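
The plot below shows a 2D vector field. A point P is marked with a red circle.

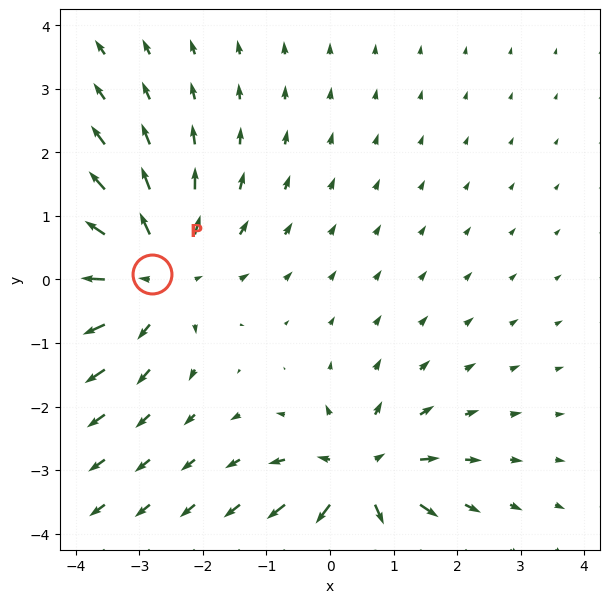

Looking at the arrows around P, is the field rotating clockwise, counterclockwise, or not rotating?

not rotating

Near P at (-2.8, 0.1) the arrows show no circulation. The curl there is ≈0.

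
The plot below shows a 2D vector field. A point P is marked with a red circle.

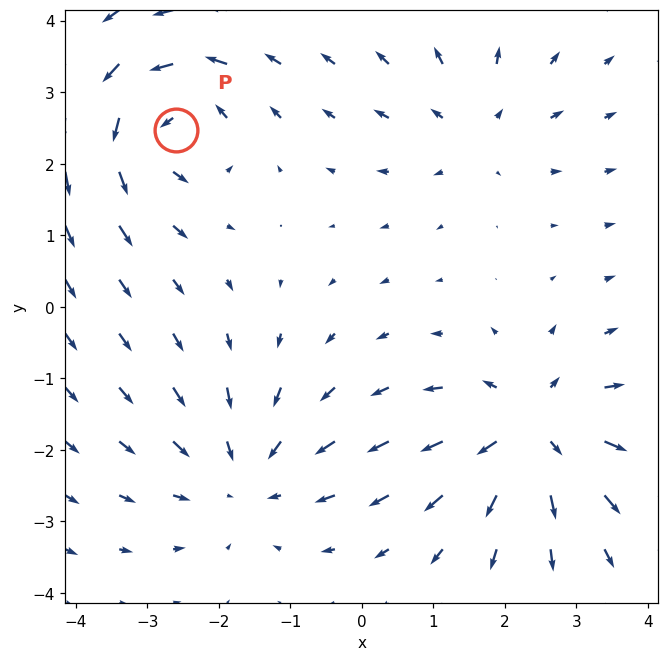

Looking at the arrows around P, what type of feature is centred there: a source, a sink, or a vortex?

At P (-2.6, 2.5) the arrows circulate counterclockwise. Divergence ≈0, curl about +6 — near-zero divergence with nonzero curl is a vortex.

vortex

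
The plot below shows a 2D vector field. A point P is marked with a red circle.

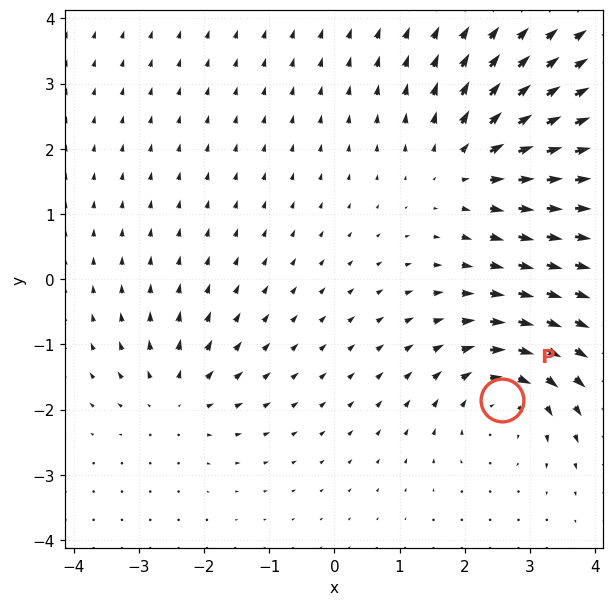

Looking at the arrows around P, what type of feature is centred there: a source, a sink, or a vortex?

At P (2.6, -1.8) the arrows circulate clockwise. Divergence ≈0, curl about -5 — near-zero divergence with nonzero curl is a vortex.

vortex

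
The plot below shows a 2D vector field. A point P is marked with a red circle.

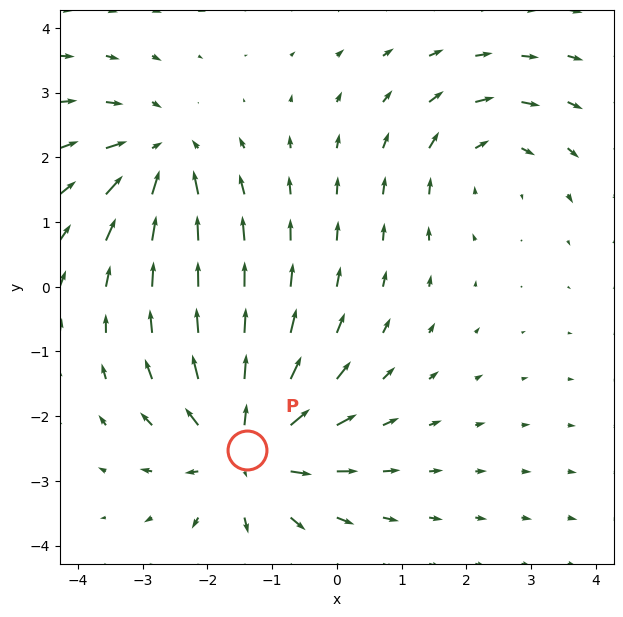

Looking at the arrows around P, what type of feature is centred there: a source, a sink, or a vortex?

At P (-1.4, -2.5) the arrows spread outward. Divergence about +4, curl ≈0 — positive divergence with near-zero curl is a source.

source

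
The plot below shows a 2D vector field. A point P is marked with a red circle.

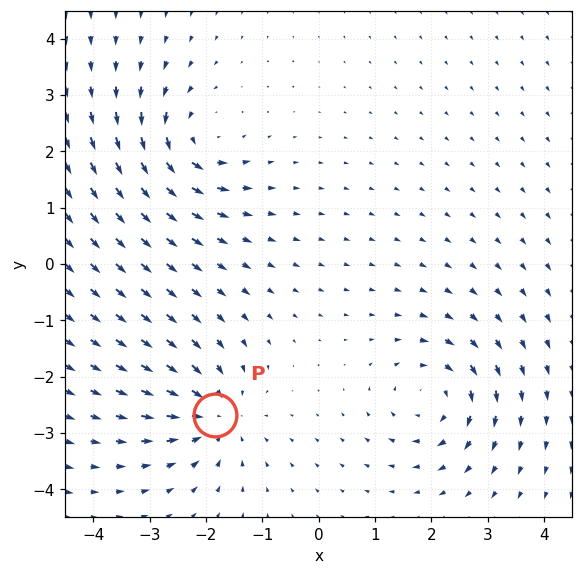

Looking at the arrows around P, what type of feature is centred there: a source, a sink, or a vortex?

sink

At P (-1.8, -2.7) the arrows converge inward. Divergence about -4, curl ≈0 — negative divergence with near-zero curl is a sink.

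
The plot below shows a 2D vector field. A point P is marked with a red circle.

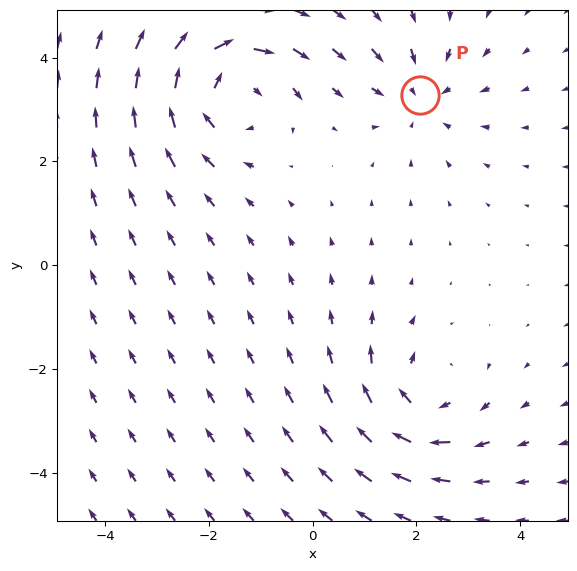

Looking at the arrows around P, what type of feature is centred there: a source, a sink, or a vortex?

sink

At P (2.1, 3.3) the arrows converge inward. Divergence about -3, curl ≈0 — negative divergence with near-zero curl is a sink.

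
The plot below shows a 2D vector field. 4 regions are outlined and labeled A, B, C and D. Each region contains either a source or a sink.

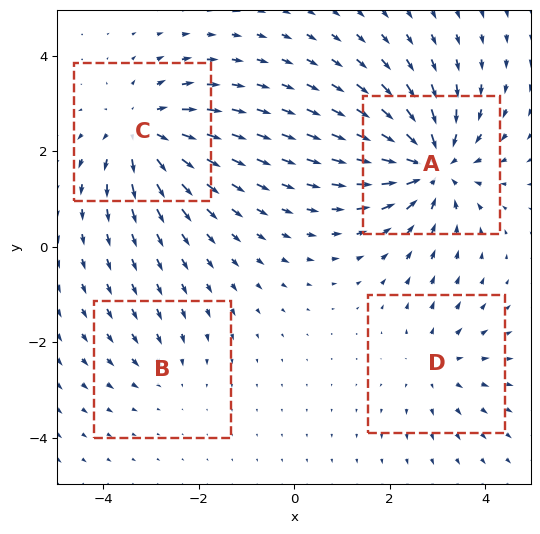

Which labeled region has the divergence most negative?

A

Divergence at each region's feature centre — A: about -6, B: about -2, C: about +5, D: about +3. Region A is most negative.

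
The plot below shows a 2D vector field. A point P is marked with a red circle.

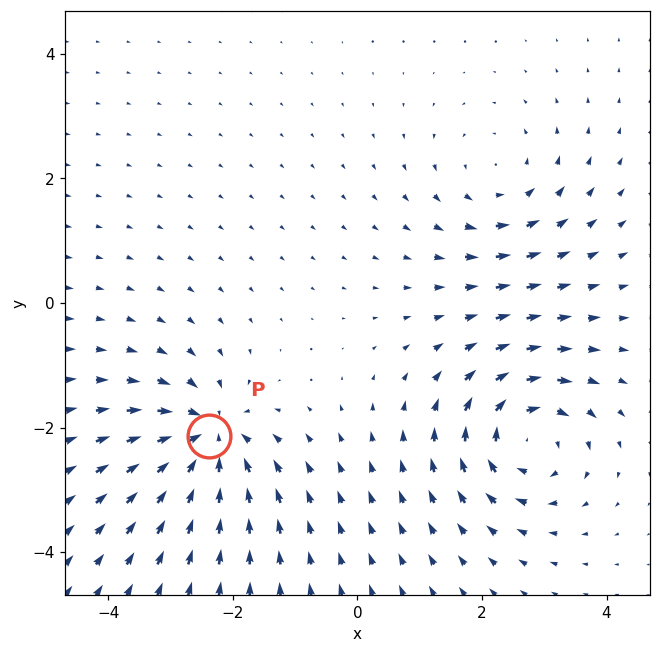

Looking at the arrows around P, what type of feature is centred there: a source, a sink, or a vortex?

sink

At P (-2.4, -2.1) the arrows converge inward. Divergence about -6, curl ≈0 — negative divergence with near-zero curl is a sink.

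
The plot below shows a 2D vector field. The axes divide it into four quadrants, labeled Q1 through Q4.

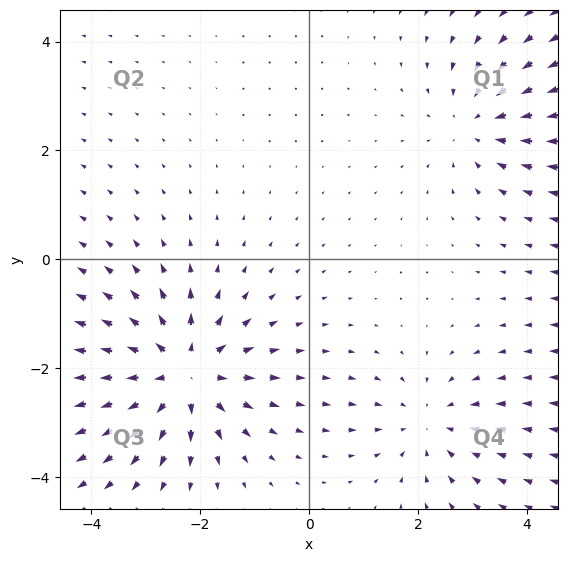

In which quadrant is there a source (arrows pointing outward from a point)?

Q3

The source sits at approximately (-2.3, -2.1), which lies in quadrant Q3. The divergence there is about +5, positive as expected for a source.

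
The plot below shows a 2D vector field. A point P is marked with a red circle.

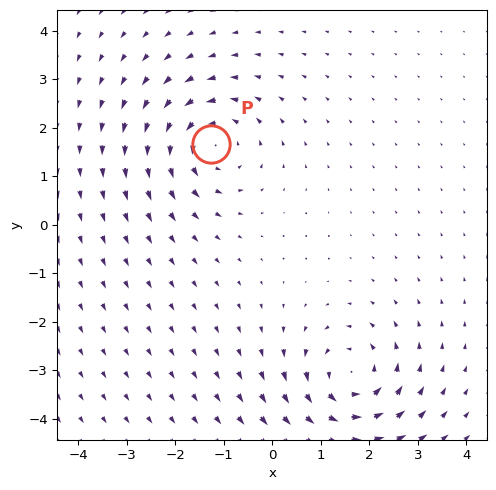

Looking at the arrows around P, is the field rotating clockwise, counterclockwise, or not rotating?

counterclockwise

Near P at (-1.3, 1.7) the arrows circulate counterclockwise. The curl (z-component) there is about +5; positive curl means counterclockwise rotation.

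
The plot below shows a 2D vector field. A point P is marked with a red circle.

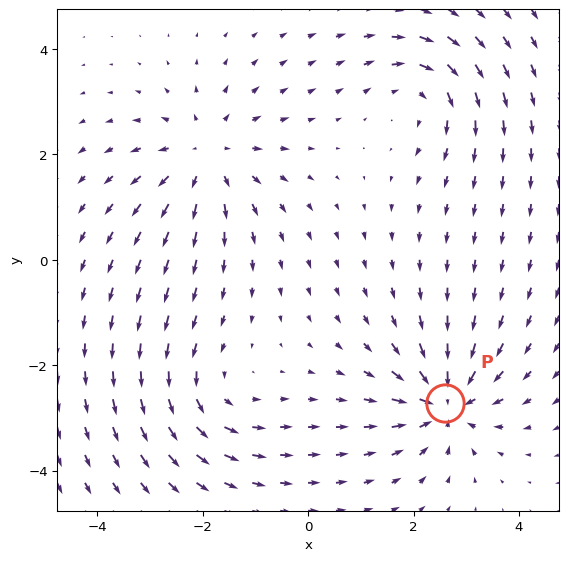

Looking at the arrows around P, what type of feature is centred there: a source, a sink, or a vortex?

sink

At P (2.6, -2.7) the arrows converge inward. Divergence about -6, curl ≈0 — negative divergence with near-zero curl is a sink.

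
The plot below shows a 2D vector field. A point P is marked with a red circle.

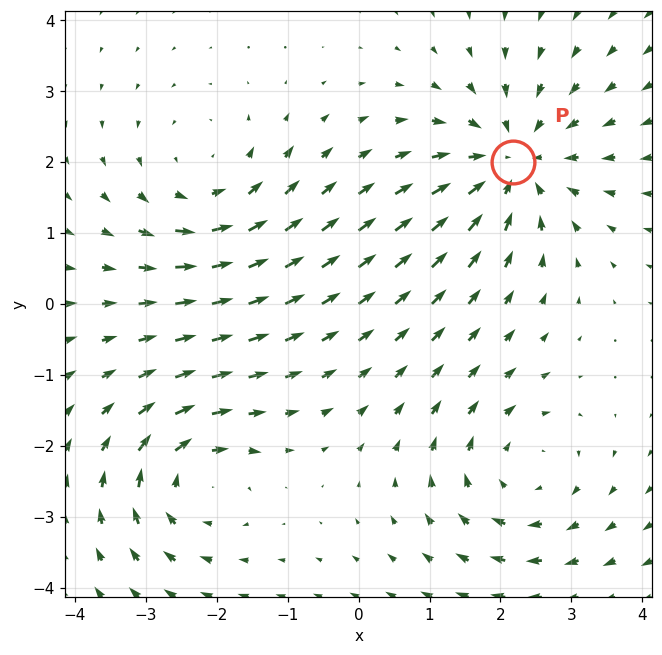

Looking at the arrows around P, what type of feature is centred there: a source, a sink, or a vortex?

sink

At P (2.2, 2.0) the arrows converge inward. Divergence about -4, curl ≈0 — negative divergence with near-zero curl is a sink.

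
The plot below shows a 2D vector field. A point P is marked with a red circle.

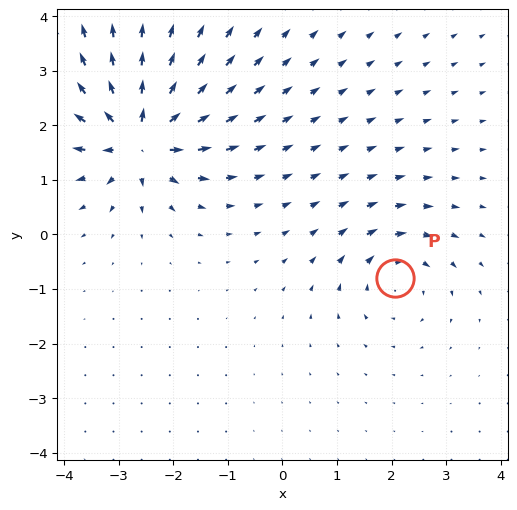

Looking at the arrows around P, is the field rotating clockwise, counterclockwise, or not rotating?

clockwise

Near P at (2.1, -0.8) the arrows circulate clockwise. The curl (z-component) there is about -4; negative curl means clockwise rotation.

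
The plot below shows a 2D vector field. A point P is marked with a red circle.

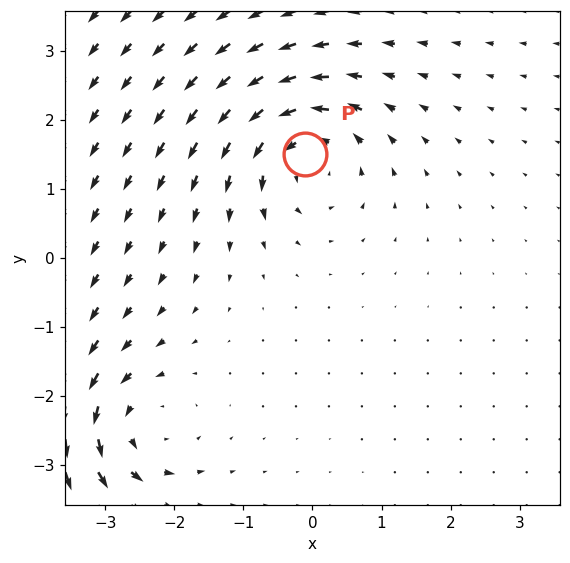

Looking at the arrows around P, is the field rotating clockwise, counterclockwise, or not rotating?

counterclockwise

Near P at (-0.1, 1.5) the arrows circulate counterclockwise. The curl (z-component) there is about +6; positive curl means counterclockwise rotation.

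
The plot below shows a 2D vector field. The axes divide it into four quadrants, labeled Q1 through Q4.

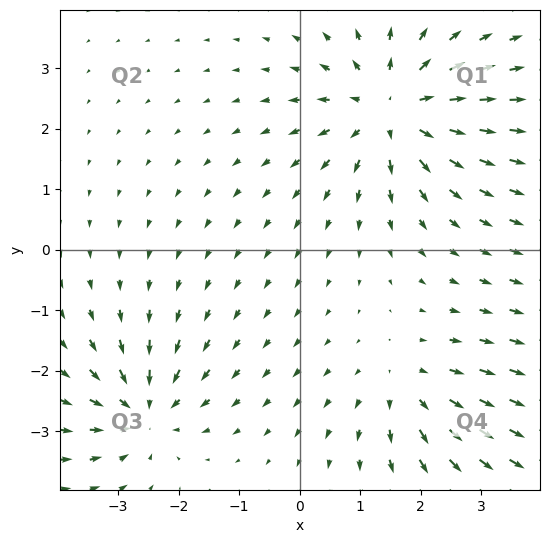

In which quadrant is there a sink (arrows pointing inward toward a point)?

The sink sits at approximately (-2.6, -2.7), which lies in quadrant Q3. The divergence there is about -4, negative as expected for a sink.

Q3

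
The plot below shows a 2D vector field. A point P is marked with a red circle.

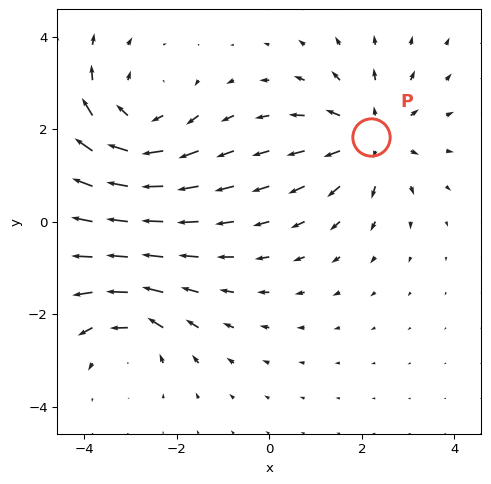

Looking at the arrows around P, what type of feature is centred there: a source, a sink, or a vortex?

At P (2.2, 1.8) the arrows spread outward. Divergence about +4, curl ≈0 — positive divergence with near-zero curl is a source.

source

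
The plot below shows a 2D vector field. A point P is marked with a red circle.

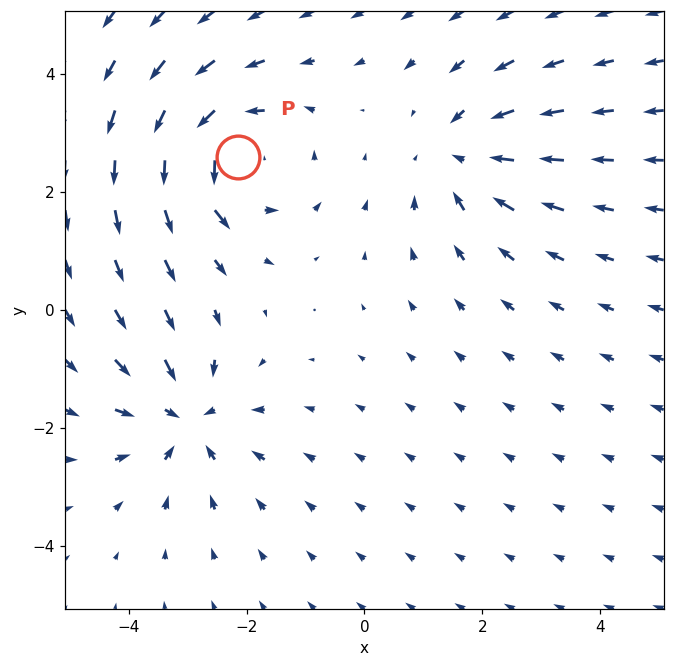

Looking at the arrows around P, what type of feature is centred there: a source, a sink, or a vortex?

At P (-2.1, 2.6) the arrows circulate counterclockwise. Divergence ≈0, curl about +5 — near-zero divergence with nonzero curl is a vortex.

vortex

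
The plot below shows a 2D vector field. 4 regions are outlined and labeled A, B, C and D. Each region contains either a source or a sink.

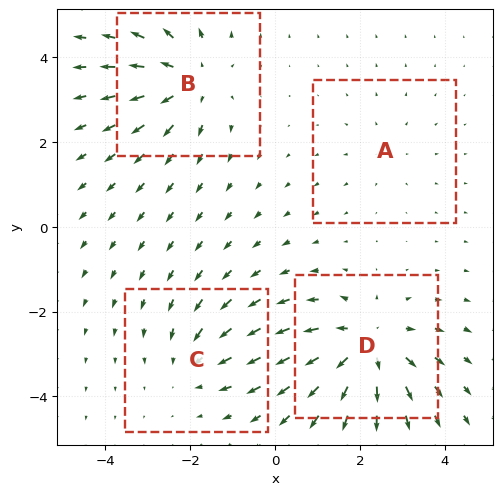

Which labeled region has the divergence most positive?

D

Divergence at each region's feature centre — A: about +2, B: about +5, C: about -3, D: about +6. Region D is most positive.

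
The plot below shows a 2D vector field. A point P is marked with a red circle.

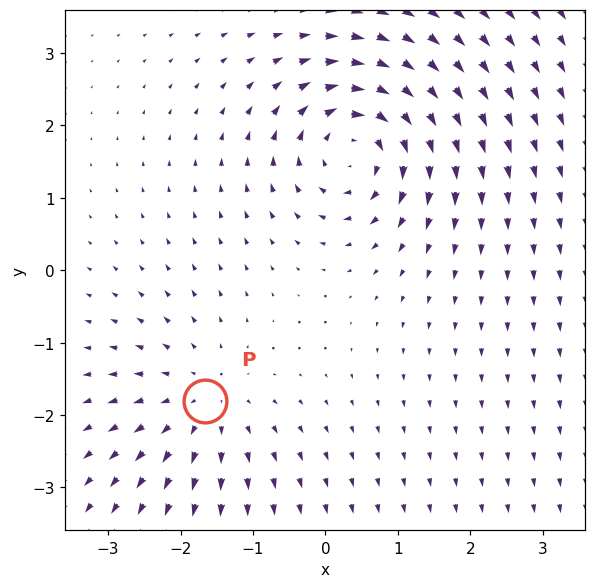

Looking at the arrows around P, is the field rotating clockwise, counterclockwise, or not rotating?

Near P at (-1.7, -1.8) the arrows show no circulation. The curl there is ≈0.

not rotating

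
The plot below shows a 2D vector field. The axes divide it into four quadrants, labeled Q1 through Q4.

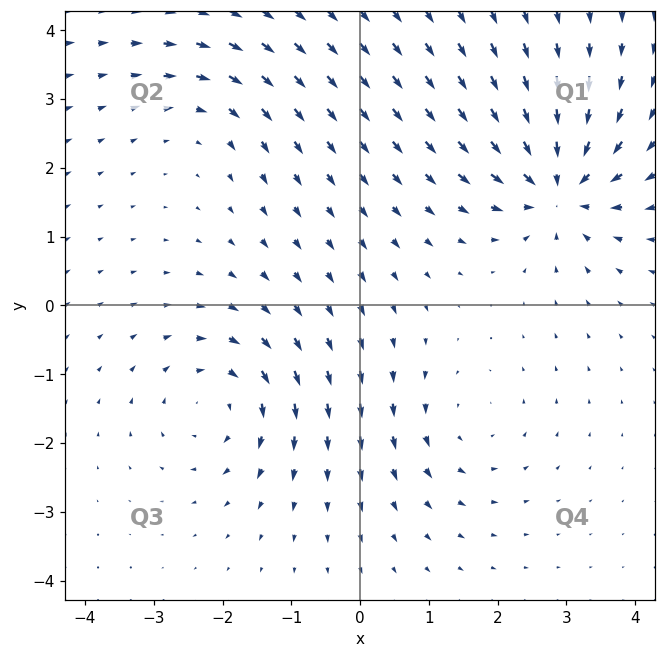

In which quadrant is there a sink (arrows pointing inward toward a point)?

Q1

The sink sits at approximately (2.9, 1.7), which lies in quadrant Q1. The divergence there is about -6, negative as expected for a sink.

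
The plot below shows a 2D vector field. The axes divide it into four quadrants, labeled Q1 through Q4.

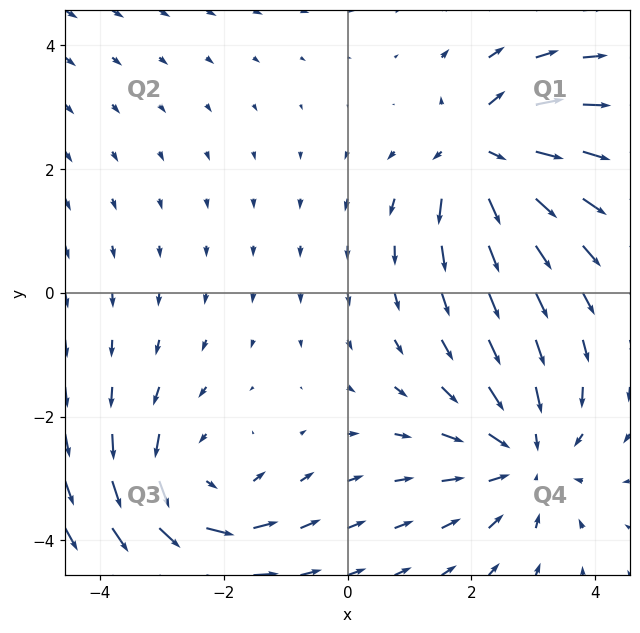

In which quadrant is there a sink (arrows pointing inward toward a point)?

The sink sits at approximately (2.9, -2.6), which lies in quadrant Q4. The divergence there is about -3, negative as expected for a sink.

Q4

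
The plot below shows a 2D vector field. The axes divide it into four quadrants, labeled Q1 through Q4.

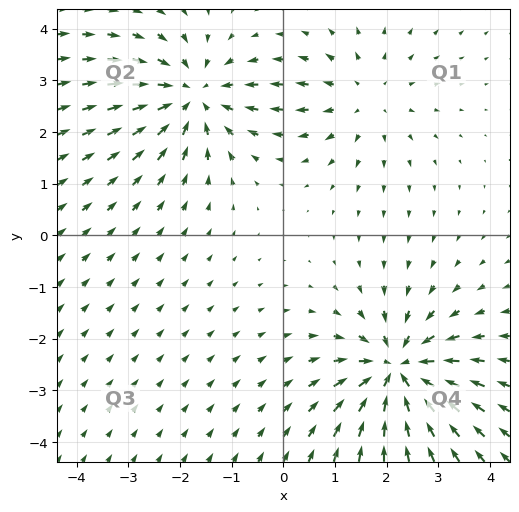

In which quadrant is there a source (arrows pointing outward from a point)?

Q1

The source sits at approximately (1.6, 2.7), which lies in quadrant Q1. The divergence there is about +3, positive as expected for a source.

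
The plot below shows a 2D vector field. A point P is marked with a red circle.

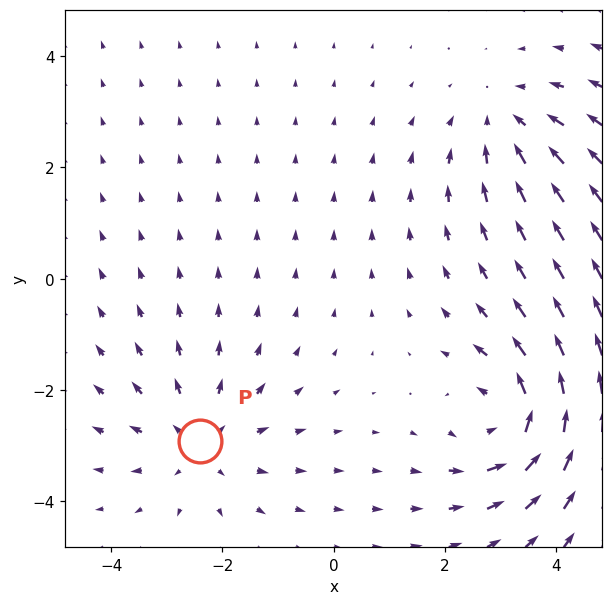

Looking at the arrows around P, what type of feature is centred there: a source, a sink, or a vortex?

At P (-2.4, -2.9) the arrows spread outward. Divergence about +2, curl ≈0 — positive divergence with near-zero curl is a source.

source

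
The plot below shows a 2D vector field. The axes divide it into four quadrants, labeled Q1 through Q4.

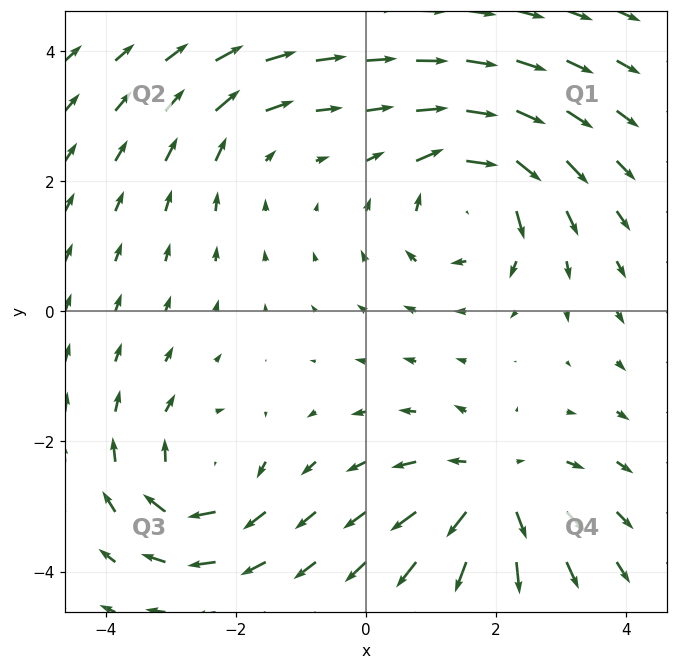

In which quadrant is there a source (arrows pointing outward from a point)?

Q4

The source sits at approximately (2.0, -2.7), which lies in quadrant Q4. The divergence there is about +5, positive as expected for a source.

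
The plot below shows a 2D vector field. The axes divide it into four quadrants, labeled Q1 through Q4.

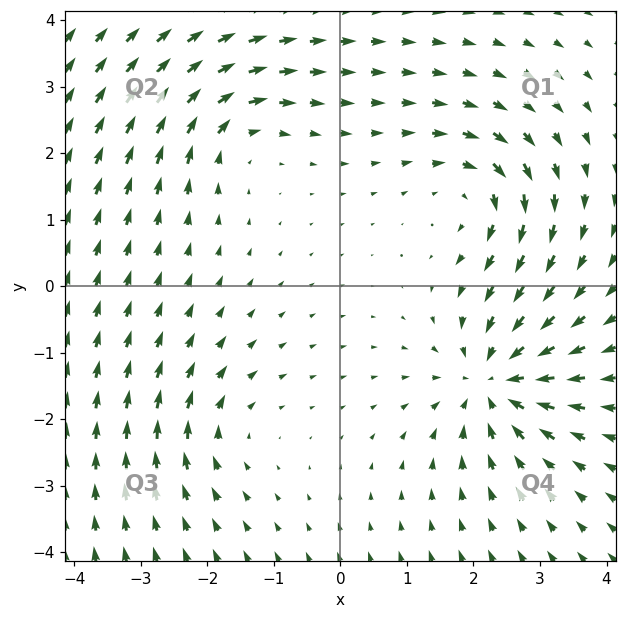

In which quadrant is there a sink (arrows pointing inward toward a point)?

The sink sits at approximately (2.3, -1.4), which lies in quadrant Q4. The divergence there is about -6, negative as expected for a sink.

Q4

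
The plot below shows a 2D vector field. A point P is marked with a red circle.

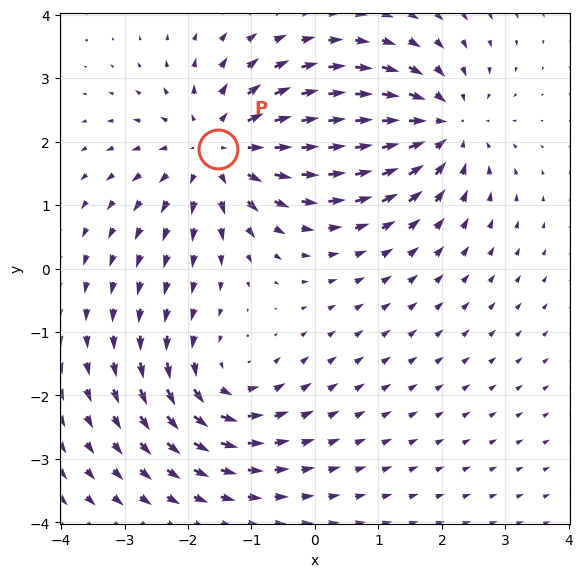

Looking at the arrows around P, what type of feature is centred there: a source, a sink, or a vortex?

At P (-1.5, 1.9) the arrows spread outward. Divergence about +5, curl ≈0 — positive divergence with near-zero curl is a source.

source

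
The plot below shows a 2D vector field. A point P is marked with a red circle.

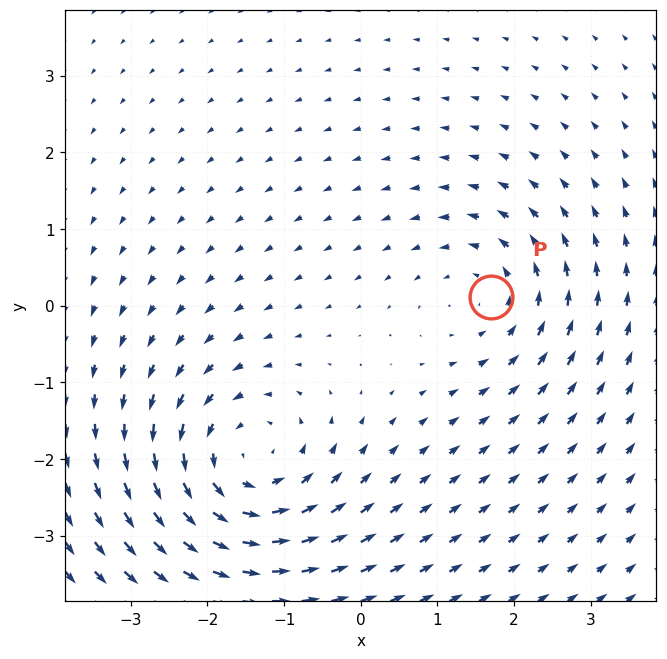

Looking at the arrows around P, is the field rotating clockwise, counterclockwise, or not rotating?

Near P at (1.7, 0.1) the arrows circulate counterclockwise. The curl (z-component) there is about +3; positive curl means counterclockwise rotation.

counterclockwise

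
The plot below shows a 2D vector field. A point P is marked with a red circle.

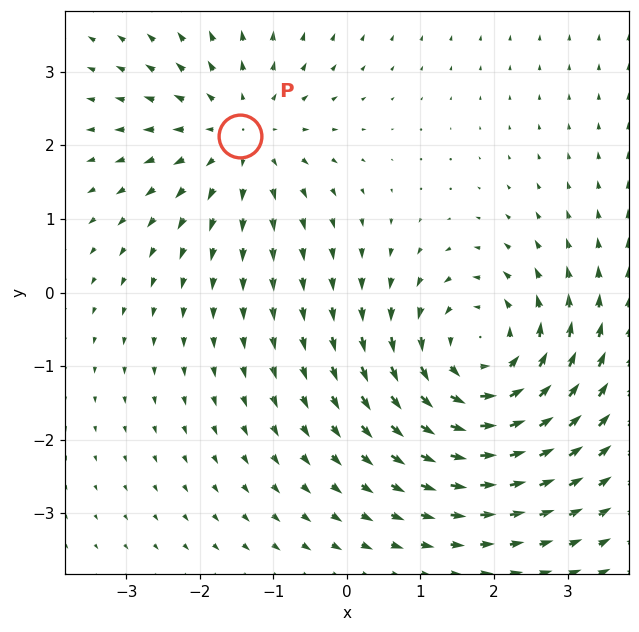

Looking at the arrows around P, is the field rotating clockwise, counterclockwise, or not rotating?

not rotating

Near P at (-1.5, 2.1) the arrows show no circulation. The curl there is ≈0.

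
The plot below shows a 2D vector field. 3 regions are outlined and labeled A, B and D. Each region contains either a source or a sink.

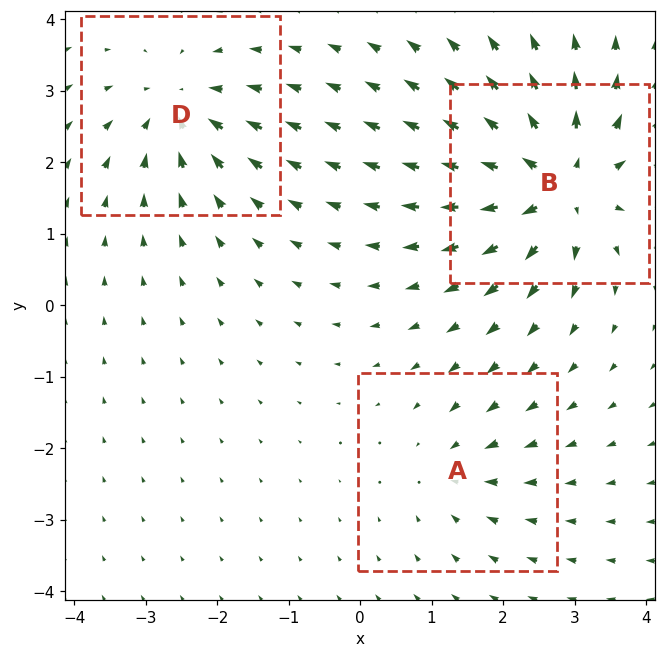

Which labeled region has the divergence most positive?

Divergence at each region's feature centre — A: about -2, B: about +6, D: about -4. Region B is most positive.

B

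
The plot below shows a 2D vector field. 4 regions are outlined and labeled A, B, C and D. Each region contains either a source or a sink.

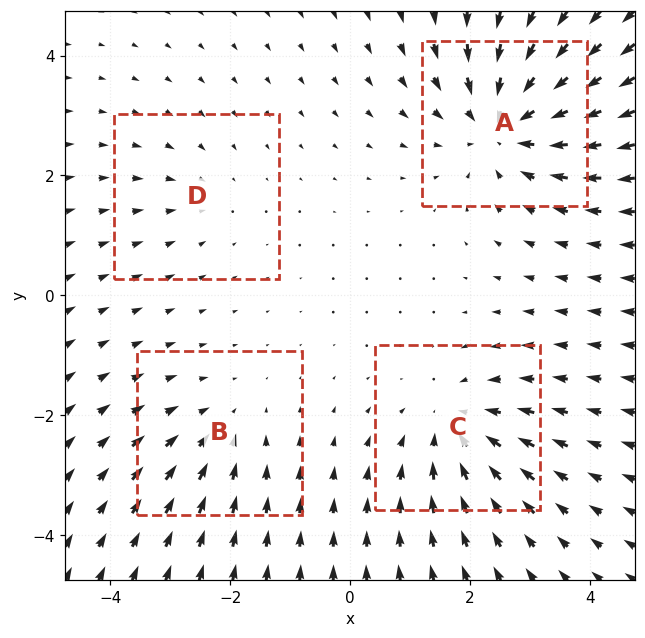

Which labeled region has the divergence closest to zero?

D

Divergence at each region's feature centre — A: about -6, B: about -3, C: about -4, D: about -2. Region D is closest to zero.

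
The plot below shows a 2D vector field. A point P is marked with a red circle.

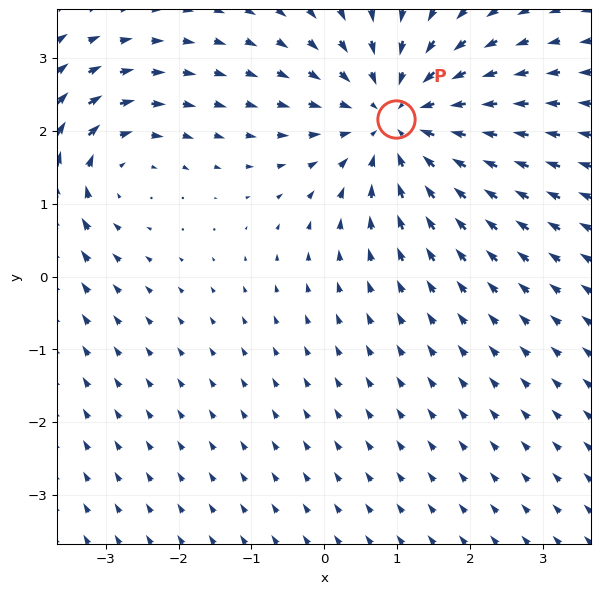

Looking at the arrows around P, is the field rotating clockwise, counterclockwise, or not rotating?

not rotating

Near P at (1.0, 2.2) the arrows show no circulation. The curl there is ≈0.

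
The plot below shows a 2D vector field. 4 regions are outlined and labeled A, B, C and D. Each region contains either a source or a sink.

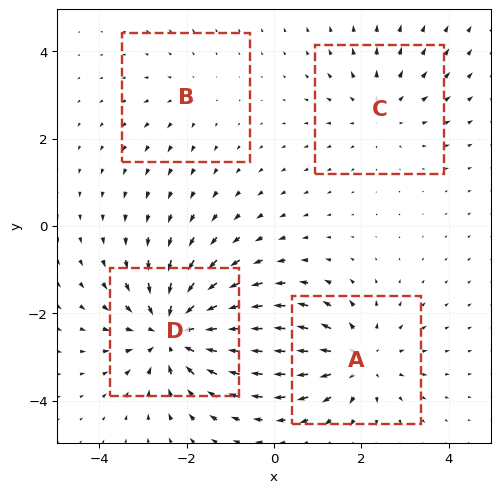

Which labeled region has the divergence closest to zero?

B

Divergence at each region's feature centre — A: about +4, B: about +2, C: about +3, D: about -6. Region B is closest to zero.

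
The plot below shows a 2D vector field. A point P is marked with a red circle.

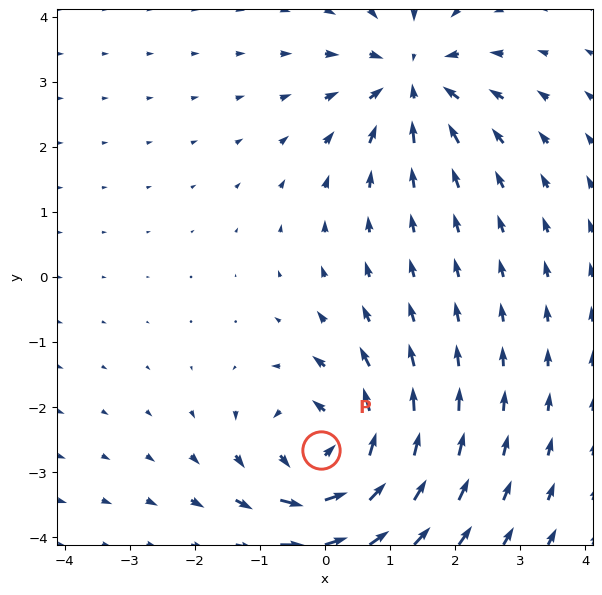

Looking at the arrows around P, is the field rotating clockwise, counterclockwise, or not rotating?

Near P at (-0.1, -2.7) the arrows circulate counterclockwise. The curl (z-component) there is about +5; positive curl means counterclockwise rotation.

counterclockwise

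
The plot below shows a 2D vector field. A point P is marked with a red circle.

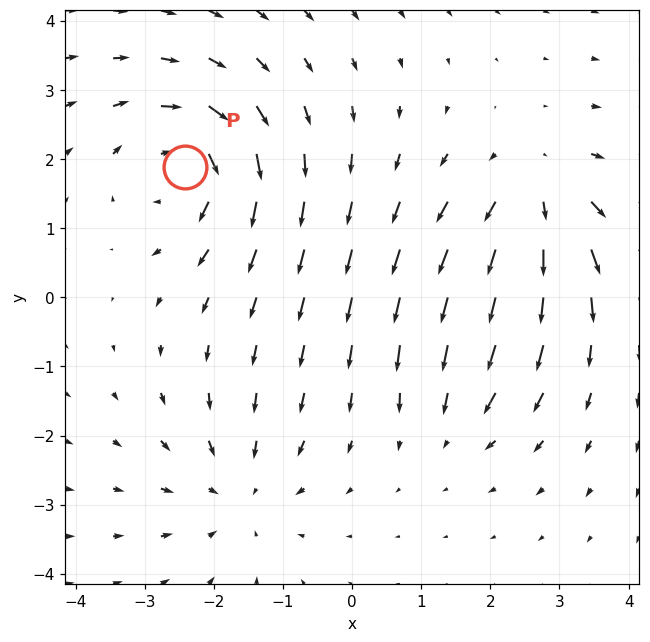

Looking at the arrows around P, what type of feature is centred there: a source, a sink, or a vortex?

vortex

At P (-2.4, 1.9) the arrows circulate clockwise. Divergence ≈0, curl about -6 — near-zero divergence with nonzero curl is a vortex.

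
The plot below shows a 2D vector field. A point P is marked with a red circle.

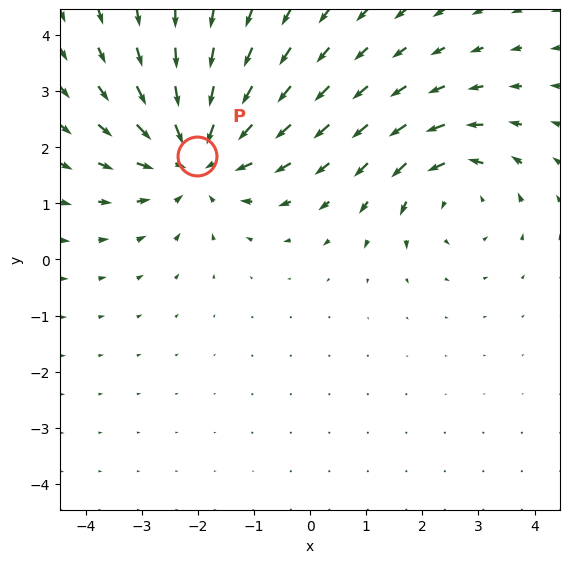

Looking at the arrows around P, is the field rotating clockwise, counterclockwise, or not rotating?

Near P at (-2.0, 1.8) the arrows show no circulation. The curl there is ≈0.

not rotating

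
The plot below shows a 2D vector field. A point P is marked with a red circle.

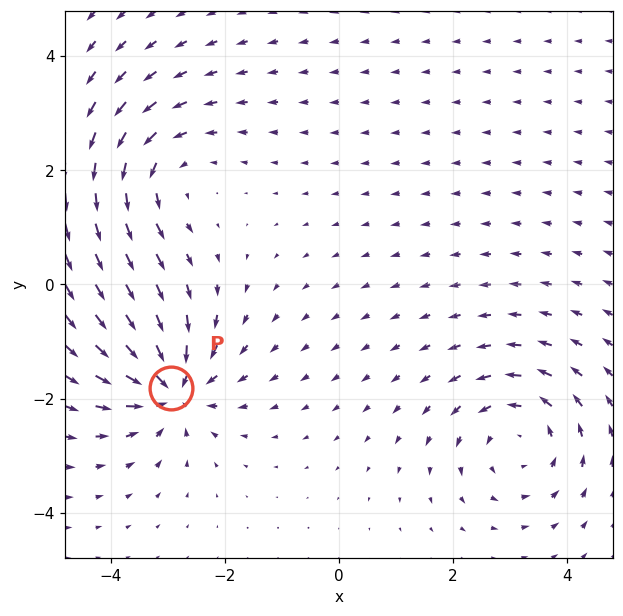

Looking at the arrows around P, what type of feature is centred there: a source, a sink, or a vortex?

sink

At P (-2.9, -1.8) the arrows converge inward. Divergence about -7, curl ≈0 — negative divergence with near-zero curl is a sink.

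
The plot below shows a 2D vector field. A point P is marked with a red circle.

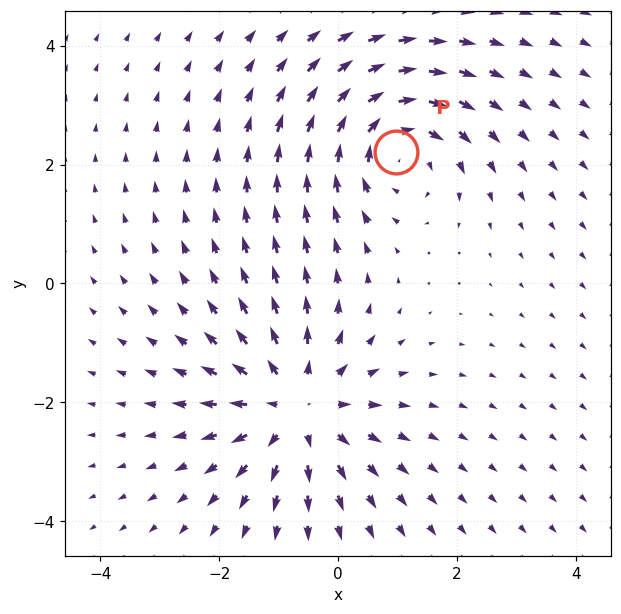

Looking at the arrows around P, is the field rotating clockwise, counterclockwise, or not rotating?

clockwise

Near P at (1.0, 2.2) the arrows circulate clockwise. The curl (z-component) there is about -4; negative curl means clockwise rotation.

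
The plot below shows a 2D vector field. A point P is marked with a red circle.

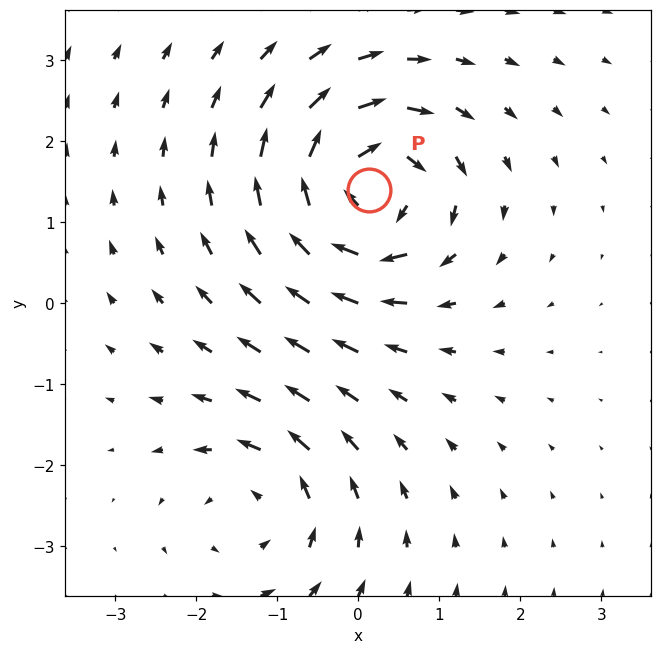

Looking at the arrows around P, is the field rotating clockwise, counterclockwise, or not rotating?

Near P at (0.1, 1.4) the arrows circulate clockwise. The curl (z-component) there is about -7; negative curl means clockwise rotation.

clockwise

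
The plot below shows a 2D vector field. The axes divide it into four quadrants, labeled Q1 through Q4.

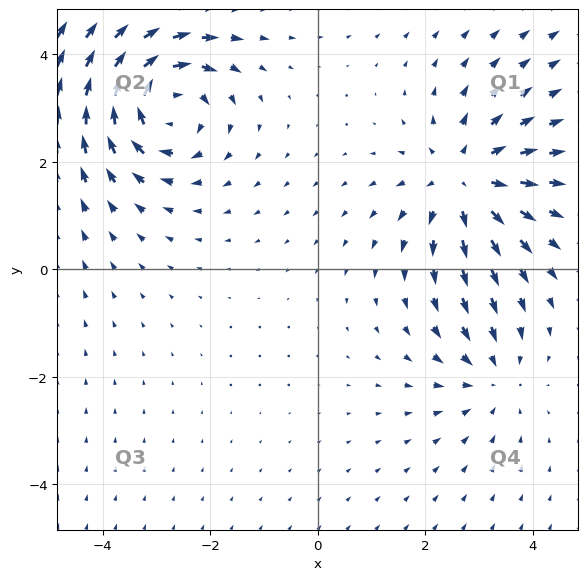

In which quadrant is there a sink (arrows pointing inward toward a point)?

Q4

The sink sits at approximately (3.3, -2.0), which lies in quadrant Q4. The divergence there is about -3, negative as expected for a sink.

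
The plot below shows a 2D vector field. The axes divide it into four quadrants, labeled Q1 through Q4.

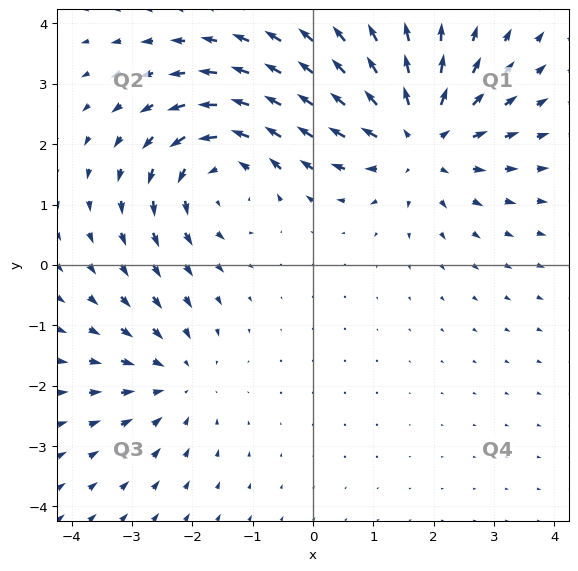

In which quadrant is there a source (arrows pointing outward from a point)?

The source sits at approximately (1.7, 2.1), which lies in quadrant Q1. The divergence there is about +4, positive as expected for a source.

Q1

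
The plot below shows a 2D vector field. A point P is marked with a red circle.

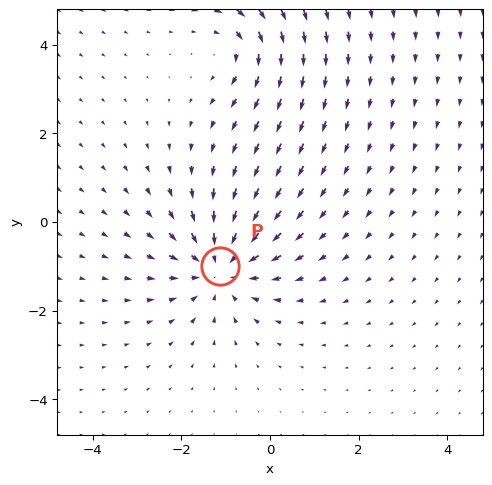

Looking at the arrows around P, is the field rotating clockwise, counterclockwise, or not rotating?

Near P at (-1.1, -1.0) the arrows show no circulation. The curl there is ≈0.

not rotating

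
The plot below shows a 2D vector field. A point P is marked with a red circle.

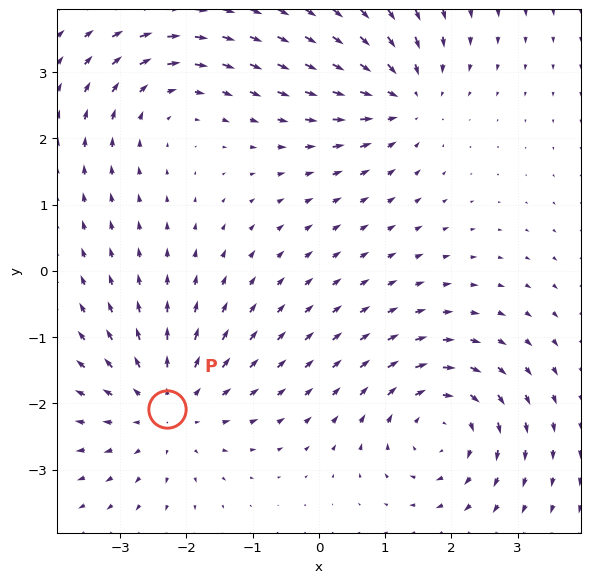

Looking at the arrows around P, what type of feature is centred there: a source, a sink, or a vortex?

At P (-2.3, -2.1) the arrows spread outward. Divergence about +4, curl ≈0 — positive divergence with near-zero curl is a source.

source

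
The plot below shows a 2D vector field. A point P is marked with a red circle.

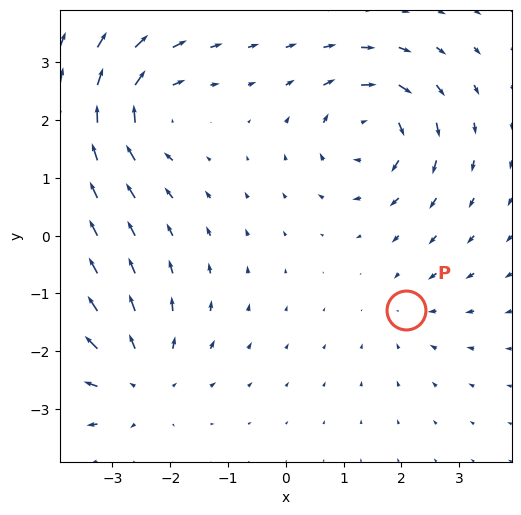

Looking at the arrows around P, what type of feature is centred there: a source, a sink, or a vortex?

sink

At P (2.1, -1.3) the arrows converge inward. Divergence about -3, curl ≈0 — negative divergence with near-zero curl is a sink.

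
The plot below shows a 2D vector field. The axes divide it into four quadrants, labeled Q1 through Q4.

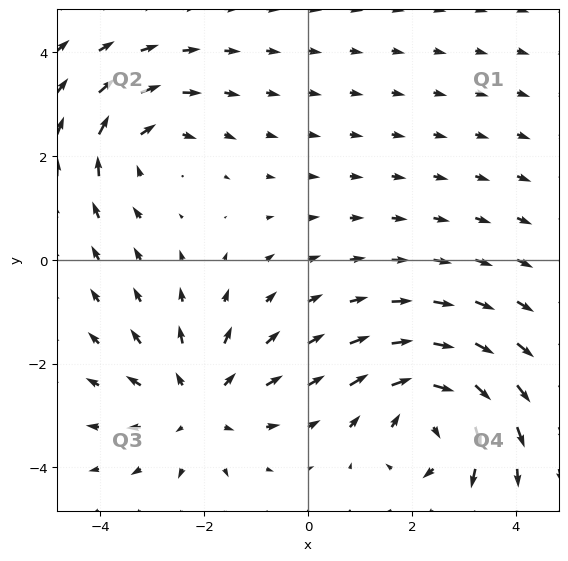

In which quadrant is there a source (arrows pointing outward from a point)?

The source sits at approximately (-2.1, -2.8), which lies in quadrant Q3. The divergence there is about +3, positive as expected for a source.

Q3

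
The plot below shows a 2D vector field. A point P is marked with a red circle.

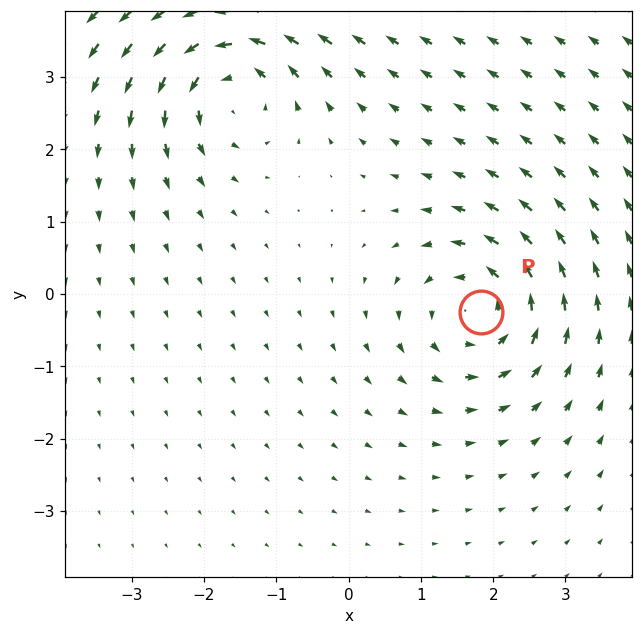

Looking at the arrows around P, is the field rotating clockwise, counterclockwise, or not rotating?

Near P at (1.8, -0.2) the arrows circulate counterclockwise. The curl (z-component) there is about +5; positive curl means counterclockwise rotation.

counterclockwise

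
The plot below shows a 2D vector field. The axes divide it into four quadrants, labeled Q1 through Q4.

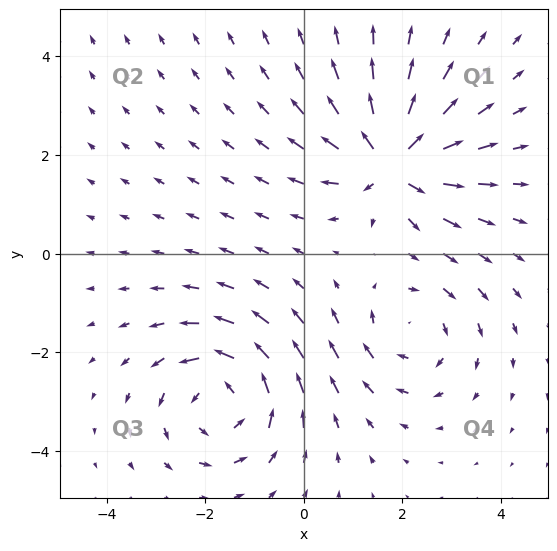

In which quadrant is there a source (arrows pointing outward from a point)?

The source sits at approximately (1.8, 1.9), which lies in quadrant Q1. The divergence there is about +7, positive as expected for a source.

Q1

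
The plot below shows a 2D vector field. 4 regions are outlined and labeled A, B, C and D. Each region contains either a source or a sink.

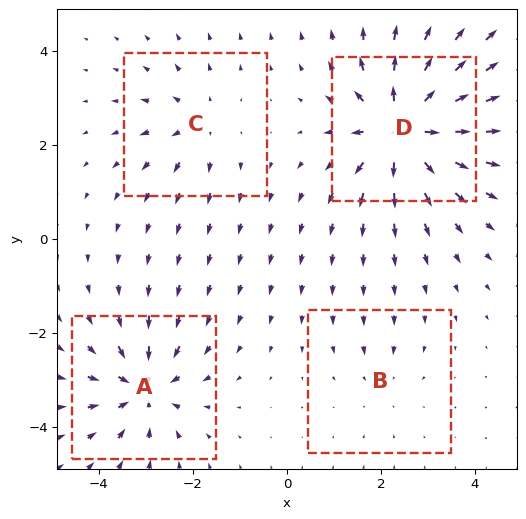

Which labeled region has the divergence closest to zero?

Divergence at each region's feature centre — A: about -6, B: about -2, C: about +4, D: about +8. Region B is closest to zero.

B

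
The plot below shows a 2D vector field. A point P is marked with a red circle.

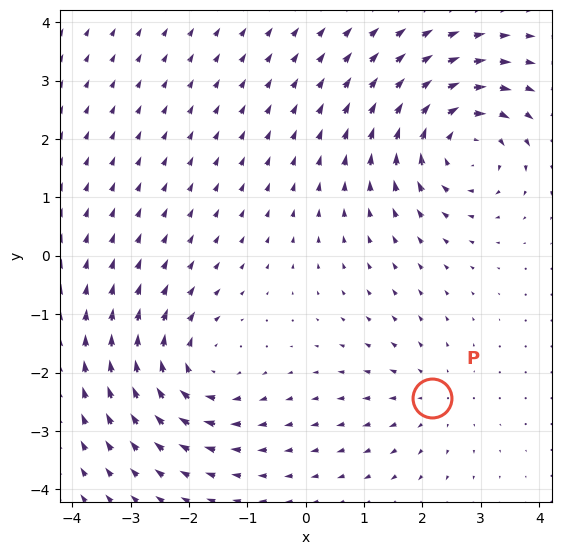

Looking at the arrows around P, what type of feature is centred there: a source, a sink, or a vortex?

source

At P (2.2, -2.4) the arrows spread outward. Divergence about +2, curl ≈0 — positive divergence with near-zero curl is a source.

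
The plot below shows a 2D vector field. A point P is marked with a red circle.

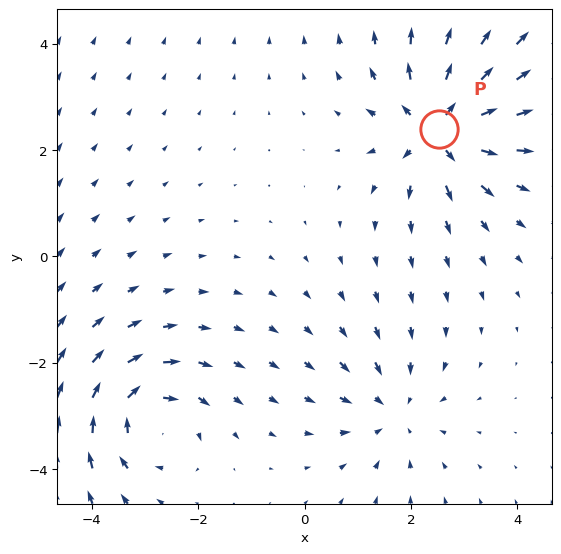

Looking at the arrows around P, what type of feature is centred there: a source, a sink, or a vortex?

source

At P (2.5, 2.4) the arrows spread outward. Divergence about +6, curl ≈0 — positive divergence with near-zero curl is a source.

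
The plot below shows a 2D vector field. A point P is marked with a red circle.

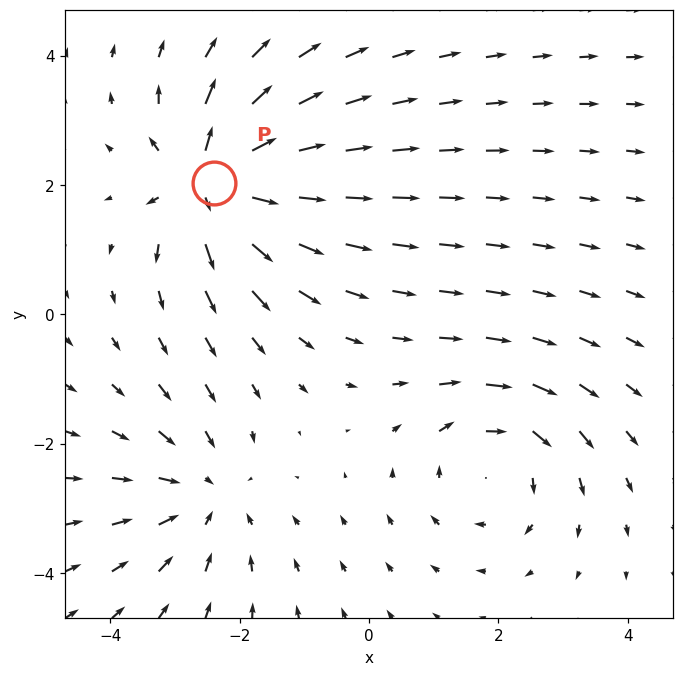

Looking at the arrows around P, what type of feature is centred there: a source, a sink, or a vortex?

source

At P (-2.4, 2.0) the arrows spread outward. Divergence about +6, curl ≈0 — positive divergence with near-zero curl is a source.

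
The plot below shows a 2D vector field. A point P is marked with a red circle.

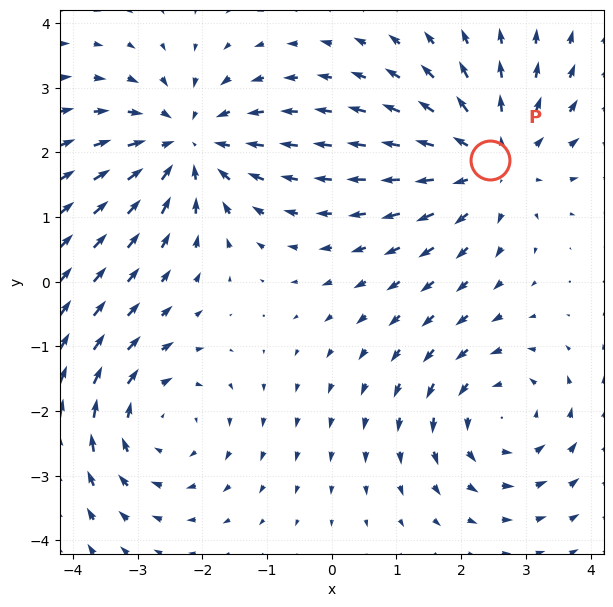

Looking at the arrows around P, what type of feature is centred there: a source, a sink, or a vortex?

source

At P (2.5, 1.9) the arrows spread outward. Divergence about +4, curl ≈0 — positive divergence with near-zero curl is a source.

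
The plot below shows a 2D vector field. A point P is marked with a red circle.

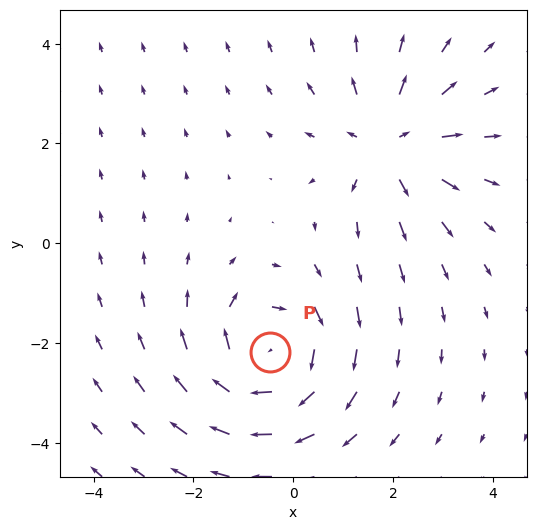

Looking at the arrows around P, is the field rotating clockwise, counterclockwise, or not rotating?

clockwise

Near P at (-0.5, -2.2) the arrows circulate clockwise. The curl (z-component) there is about -4; negative curl means clockwise rotation.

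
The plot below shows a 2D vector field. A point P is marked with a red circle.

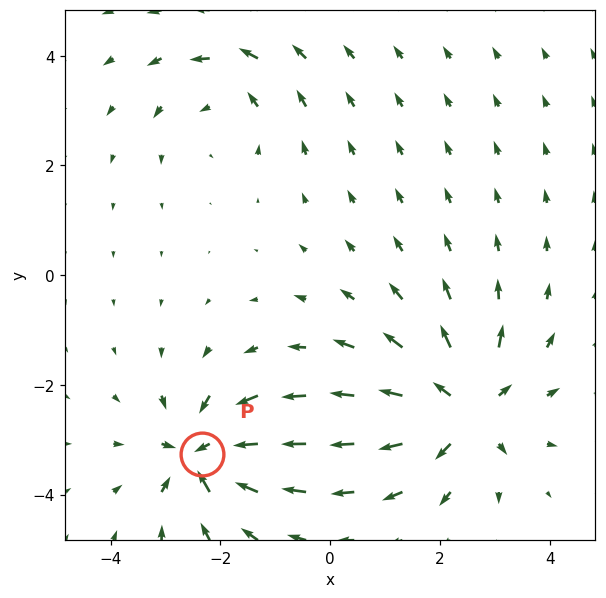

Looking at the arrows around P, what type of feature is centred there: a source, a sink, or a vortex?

sink

At P (-2.3, -3.3) the arrows converge inward. Divergence about -6, curl ≈0 — negative divergence with near-zero curl is a sink.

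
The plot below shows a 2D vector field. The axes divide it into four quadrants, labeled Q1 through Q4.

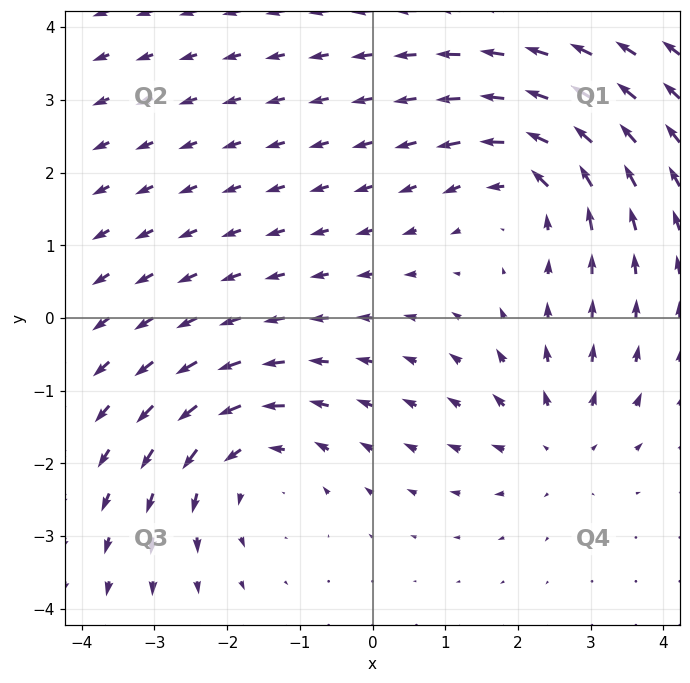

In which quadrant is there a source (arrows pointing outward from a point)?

The source sits at approximately (2.5, -1.7), which lies in quadrant Q4. The divergence there is about +3, positive as expected for a source.

Q4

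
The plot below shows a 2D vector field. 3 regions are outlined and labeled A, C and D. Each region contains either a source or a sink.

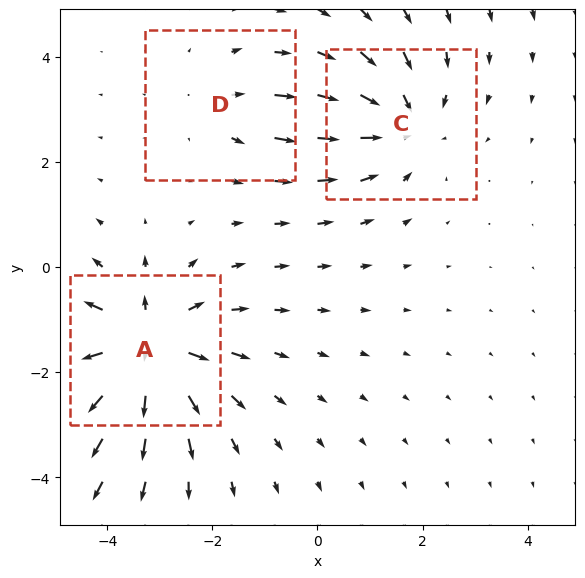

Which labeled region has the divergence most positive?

A

Divergence at each region's feature centre — A: about +5, C: about -3, D: about +2. Region A is most positive.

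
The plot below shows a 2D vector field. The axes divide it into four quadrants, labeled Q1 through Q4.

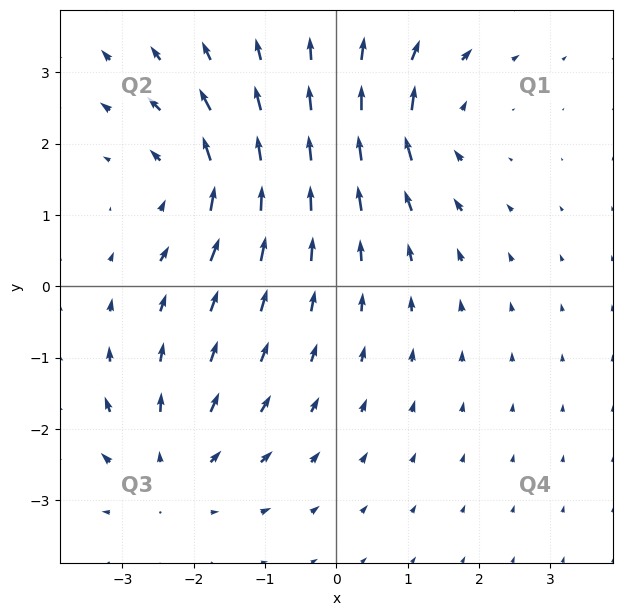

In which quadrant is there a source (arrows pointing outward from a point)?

The source sits at approximately (-2.3, -2.6), which lies in quadrant Q3. The divergence there is about +4, positive as expected for a source.

Q3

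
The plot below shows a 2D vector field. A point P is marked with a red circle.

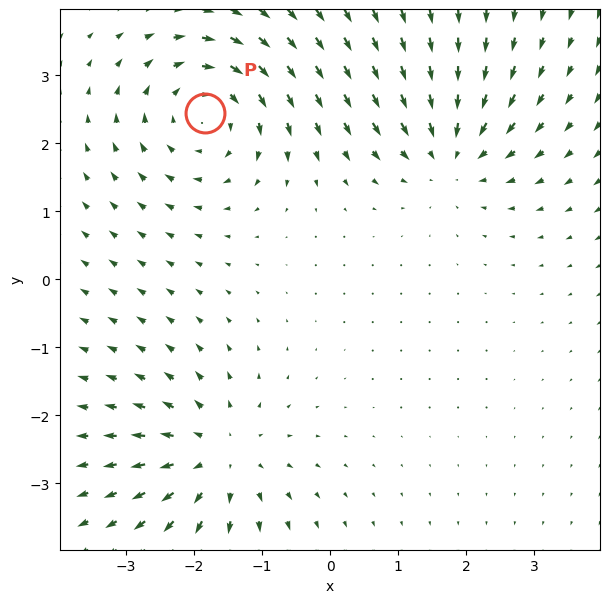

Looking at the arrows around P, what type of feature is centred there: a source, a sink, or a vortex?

At P (-1.8, 2.5) the arrows circulate clockwise. Divergence ≈0, curl about -3 — near-zero divergence with nonzero curl is a vortex.

vortex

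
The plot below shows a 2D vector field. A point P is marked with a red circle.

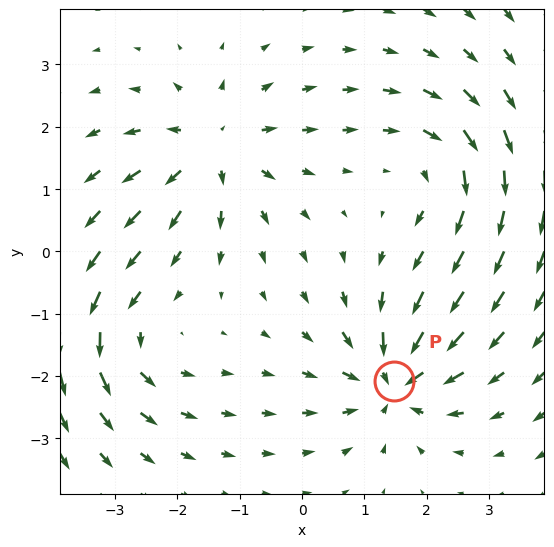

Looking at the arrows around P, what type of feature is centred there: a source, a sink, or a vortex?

At P (1.5, -2.1) the arrows converge inward. Divergence about -6, curl ≈0 — negative divergence with near-zero curl is a sink.

sink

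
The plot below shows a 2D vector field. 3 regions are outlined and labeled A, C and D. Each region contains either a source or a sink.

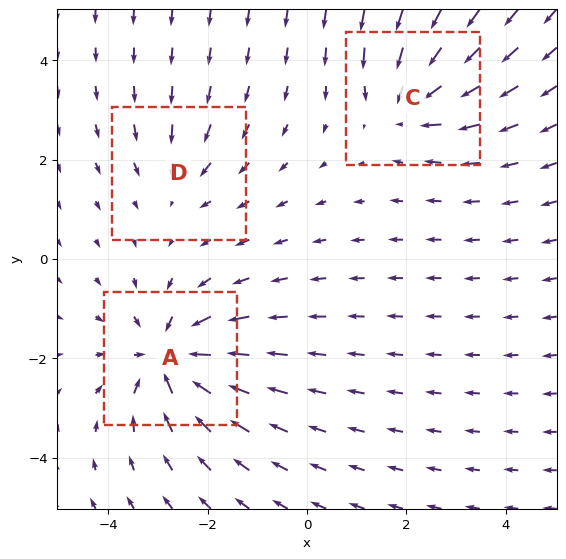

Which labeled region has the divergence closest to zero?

D

Divergence at each region's feature centre — A: about -5, C: about -4, D: about -2. Region D is closest to zero.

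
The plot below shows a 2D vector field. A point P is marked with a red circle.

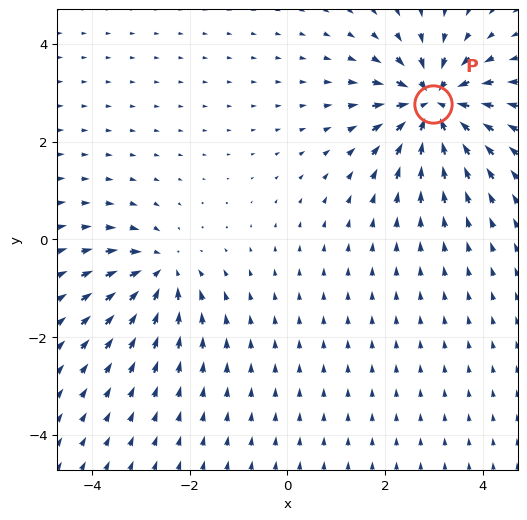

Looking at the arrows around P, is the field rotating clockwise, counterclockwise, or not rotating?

not rotating

Near P at (3.0, 2.8) the arrows show no circulation. The curl there is ≈0.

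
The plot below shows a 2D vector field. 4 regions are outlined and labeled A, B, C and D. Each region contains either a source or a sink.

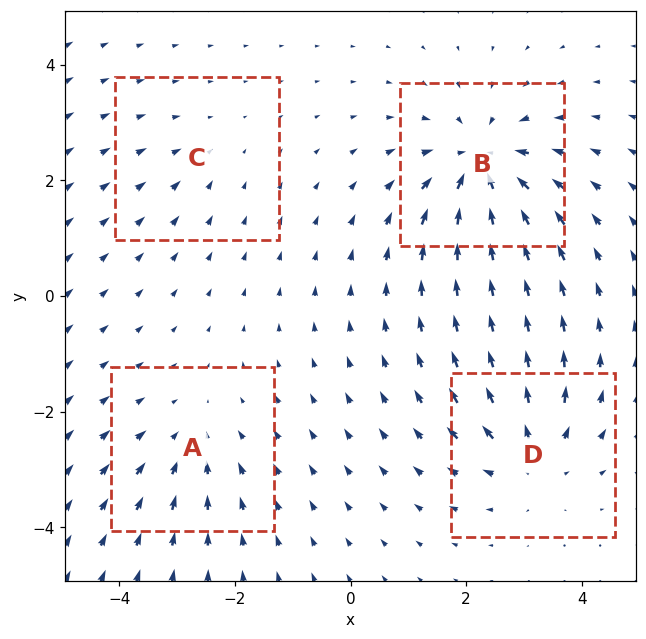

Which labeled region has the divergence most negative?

B

Divergence at each region's feature centre — A: about -4, B: about -7, C: about -2, D: about +5. Region B is most negative.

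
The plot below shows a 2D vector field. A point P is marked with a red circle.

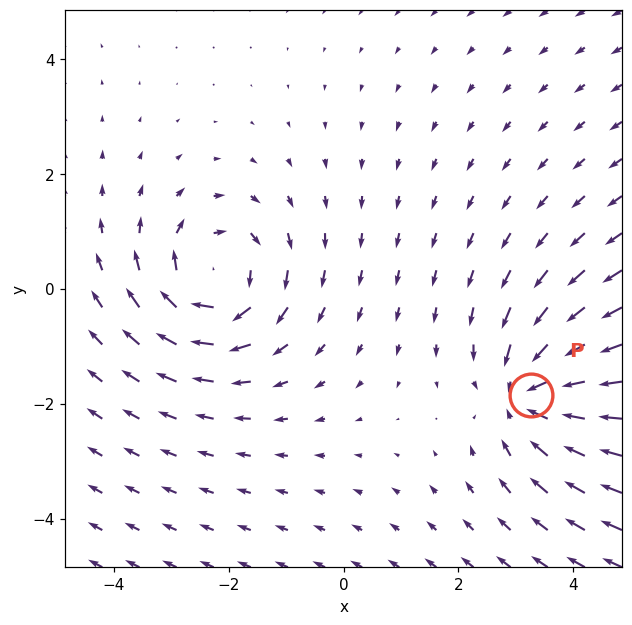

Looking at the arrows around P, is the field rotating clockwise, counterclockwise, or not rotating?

Near P at (3.3, -1.8) the arrows show no circulation. The curl there is ≈0.

not rotating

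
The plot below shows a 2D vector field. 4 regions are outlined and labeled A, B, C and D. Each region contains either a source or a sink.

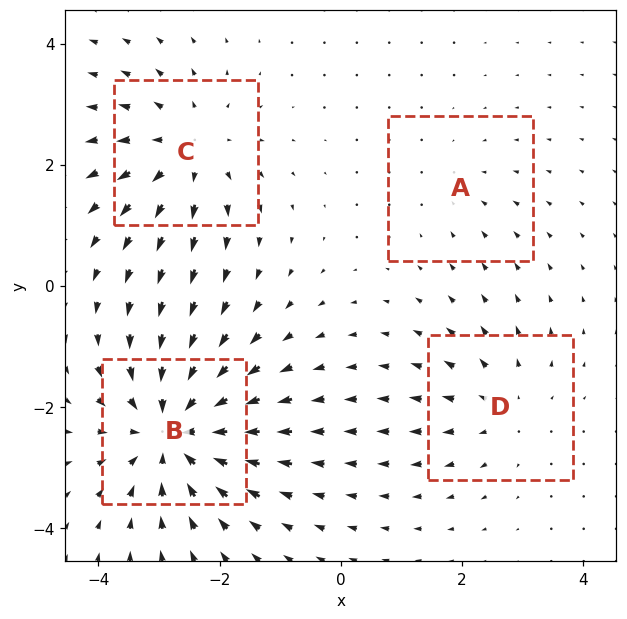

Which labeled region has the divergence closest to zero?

A

Divergence at each region's feature centre — A: about -2, B: about -7, C: about +5, D: about +3. Region A is closest to zero.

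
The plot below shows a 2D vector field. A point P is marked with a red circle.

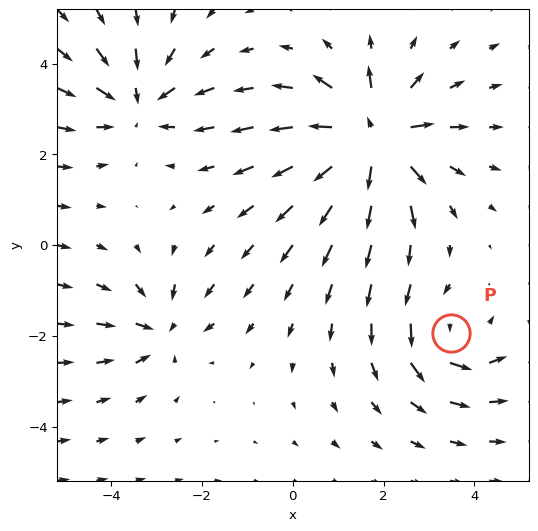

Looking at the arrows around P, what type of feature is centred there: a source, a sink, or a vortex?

vortex

At P (3.5, -1.9) the arrows circulate counterclockwise. Divergence ≈0, curl about +4 — near-zero divergence with nonzero curl is a vortex.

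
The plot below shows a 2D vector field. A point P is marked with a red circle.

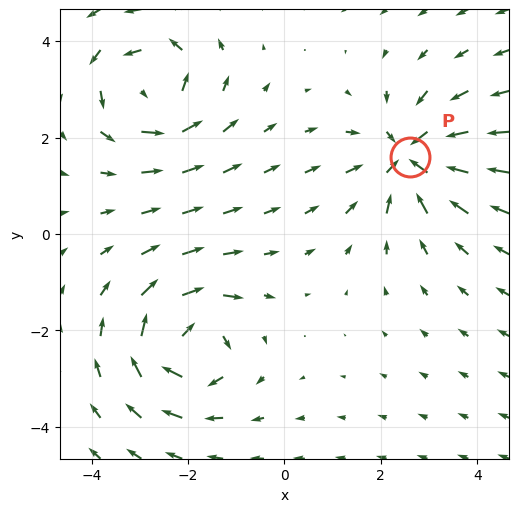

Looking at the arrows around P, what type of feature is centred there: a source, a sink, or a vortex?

At P (2.6, 1.6) the arrows converge inward. Divergence about -4, curl ≈0 — negative divergence with near-zero curl is a sink.

sink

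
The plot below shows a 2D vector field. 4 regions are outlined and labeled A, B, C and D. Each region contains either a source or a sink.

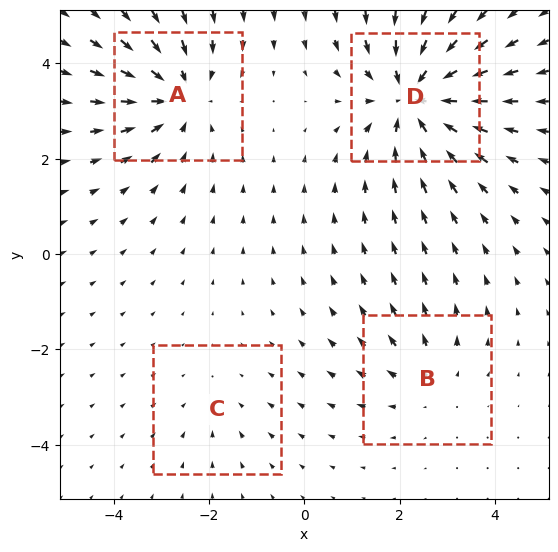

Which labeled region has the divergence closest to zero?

C

Divergence at each region's feature centre — A: about -5, B: about +3, C: about -2, D: about -6. Region C is closest to zero.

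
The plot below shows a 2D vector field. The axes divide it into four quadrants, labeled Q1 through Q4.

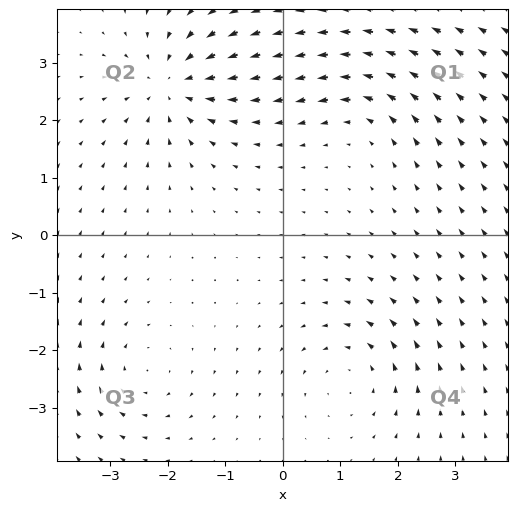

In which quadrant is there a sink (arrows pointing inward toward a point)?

Q2

The sink sits at approximately (-1.9, 2.6), which lies in quadrant Q2. The divergence there is about -5, negative as expected for a sink.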